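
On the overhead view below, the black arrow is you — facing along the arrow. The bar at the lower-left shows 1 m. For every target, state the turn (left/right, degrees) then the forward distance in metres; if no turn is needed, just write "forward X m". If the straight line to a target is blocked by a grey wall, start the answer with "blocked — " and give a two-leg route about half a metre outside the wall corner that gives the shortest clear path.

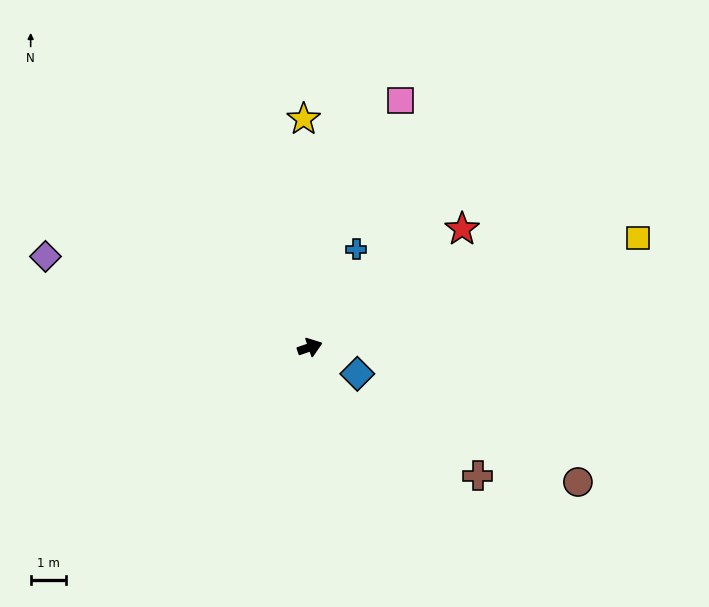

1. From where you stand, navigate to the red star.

turn left 19°, forward 5.5 m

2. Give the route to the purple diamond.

turn left 142°, forward 7.9 m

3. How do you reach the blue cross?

turn left 46°, forward 3.1 m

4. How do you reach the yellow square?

forward 9.8 m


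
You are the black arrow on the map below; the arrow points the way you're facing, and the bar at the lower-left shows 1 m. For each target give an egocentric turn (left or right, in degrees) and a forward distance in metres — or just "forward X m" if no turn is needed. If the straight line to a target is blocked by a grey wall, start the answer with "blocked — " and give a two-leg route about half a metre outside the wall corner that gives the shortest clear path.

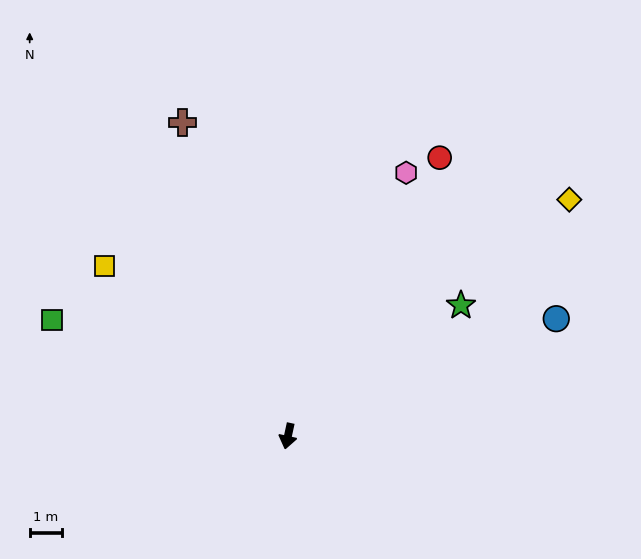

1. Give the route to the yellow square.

turn right 121°, forward 7.8 m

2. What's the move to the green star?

turn left 139°, forward 6.7 m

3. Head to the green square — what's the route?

turn right 104°, forward 8.2 m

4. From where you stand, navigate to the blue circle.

turn left 126°, forward 9.1 m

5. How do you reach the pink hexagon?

turn left 168°, forward 9.0 m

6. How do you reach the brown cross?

turn right 149°, forward 10.3 m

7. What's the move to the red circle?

turn left 164°, forward 9.9 m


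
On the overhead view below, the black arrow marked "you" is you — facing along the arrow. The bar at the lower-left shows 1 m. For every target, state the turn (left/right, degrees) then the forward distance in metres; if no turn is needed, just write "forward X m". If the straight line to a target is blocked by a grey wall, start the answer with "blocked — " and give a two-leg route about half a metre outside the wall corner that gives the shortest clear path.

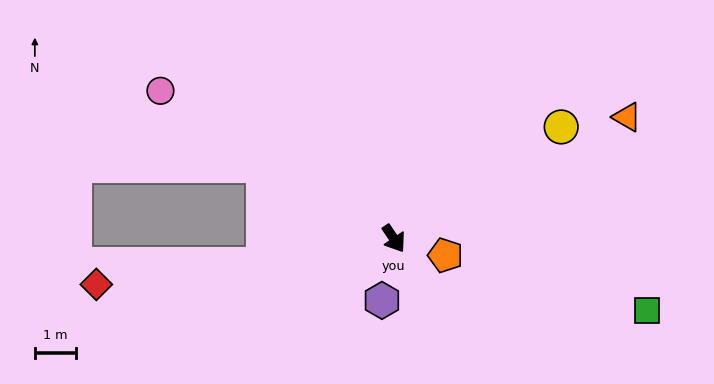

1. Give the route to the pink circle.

turn right 156°, forward 6.7 m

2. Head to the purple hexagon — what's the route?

turn right 45°, forward 1.5 m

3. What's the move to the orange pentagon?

turn left 38°, forward 1.3 m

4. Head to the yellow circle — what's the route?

turn left 90°, forward 4.9 m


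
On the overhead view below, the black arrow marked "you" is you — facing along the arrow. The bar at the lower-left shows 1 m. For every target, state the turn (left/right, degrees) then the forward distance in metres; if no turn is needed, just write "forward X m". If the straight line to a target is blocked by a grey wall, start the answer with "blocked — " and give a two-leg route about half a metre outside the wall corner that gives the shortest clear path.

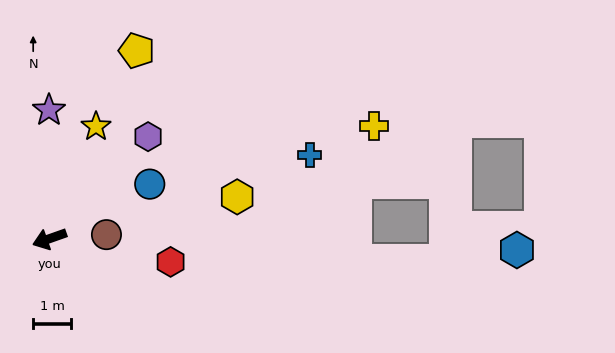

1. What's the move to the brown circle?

turn left 165°, forward 1.5 m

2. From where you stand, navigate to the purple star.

turn right 109°, forward 3.4 m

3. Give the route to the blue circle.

turn right 171°, forward 3.0 m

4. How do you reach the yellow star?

turn right 132°, forward 3.2 m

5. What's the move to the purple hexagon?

turn right 153°, forward 3.7 m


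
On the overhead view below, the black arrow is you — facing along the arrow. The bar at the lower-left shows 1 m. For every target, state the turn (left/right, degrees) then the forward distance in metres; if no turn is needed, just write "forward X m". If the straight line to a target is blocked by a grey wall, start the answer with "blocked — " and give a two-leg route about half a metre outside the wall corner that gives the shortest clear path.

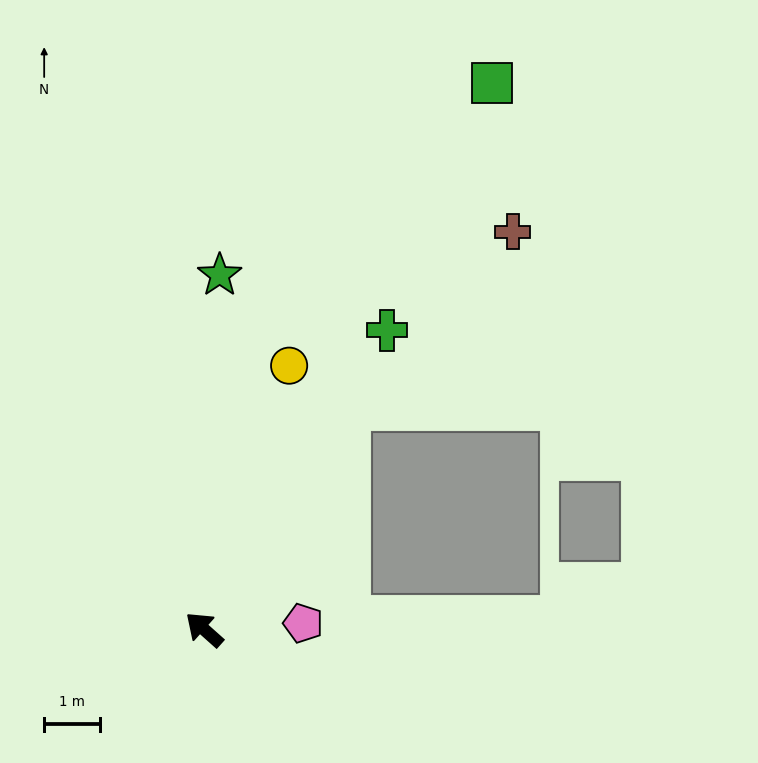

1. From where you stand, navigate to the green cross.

turn right 80°, forward 6.3 m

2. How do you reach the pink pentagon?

turn right 135°, forward 1.8 m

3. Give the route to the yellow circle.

turn right 66°, forward 5.0 m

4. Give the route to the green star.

turn right 51°, forward 6.4 m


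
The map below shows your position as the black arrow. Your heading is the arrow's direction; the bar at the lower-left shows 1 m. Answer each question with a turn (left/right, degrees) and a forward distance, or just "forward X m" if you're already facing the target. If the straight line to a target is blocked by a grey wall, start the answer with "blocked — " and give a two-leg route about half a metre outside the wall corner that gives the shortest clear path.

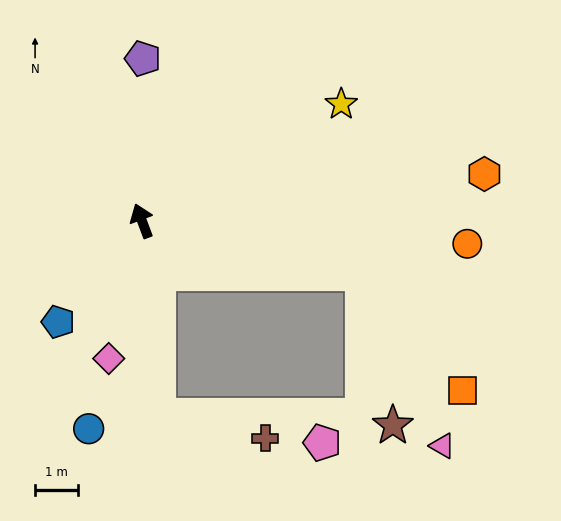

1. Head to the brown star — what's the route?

blocked — turn right 124°, forward 5.3 m, then turn right 66°, forward 3.7 m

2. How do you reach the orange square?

blocked — turn right 124°, forward 5.3 m, then turn right 36°, forward 3.6 m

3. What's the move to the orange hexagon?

turn right 103°, forward 8.1 m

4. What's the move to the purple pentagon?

turn right 21°, forward 3.8 m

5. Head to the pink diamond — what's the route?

turn left 146°, forward 3.3 m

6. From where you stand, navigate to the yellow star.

turn right 80°, forward 5.4 m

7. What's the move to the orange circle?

turn right 115°, forward 7.7 m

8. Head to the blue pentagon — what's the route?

turn left 120°, forward 3.1 m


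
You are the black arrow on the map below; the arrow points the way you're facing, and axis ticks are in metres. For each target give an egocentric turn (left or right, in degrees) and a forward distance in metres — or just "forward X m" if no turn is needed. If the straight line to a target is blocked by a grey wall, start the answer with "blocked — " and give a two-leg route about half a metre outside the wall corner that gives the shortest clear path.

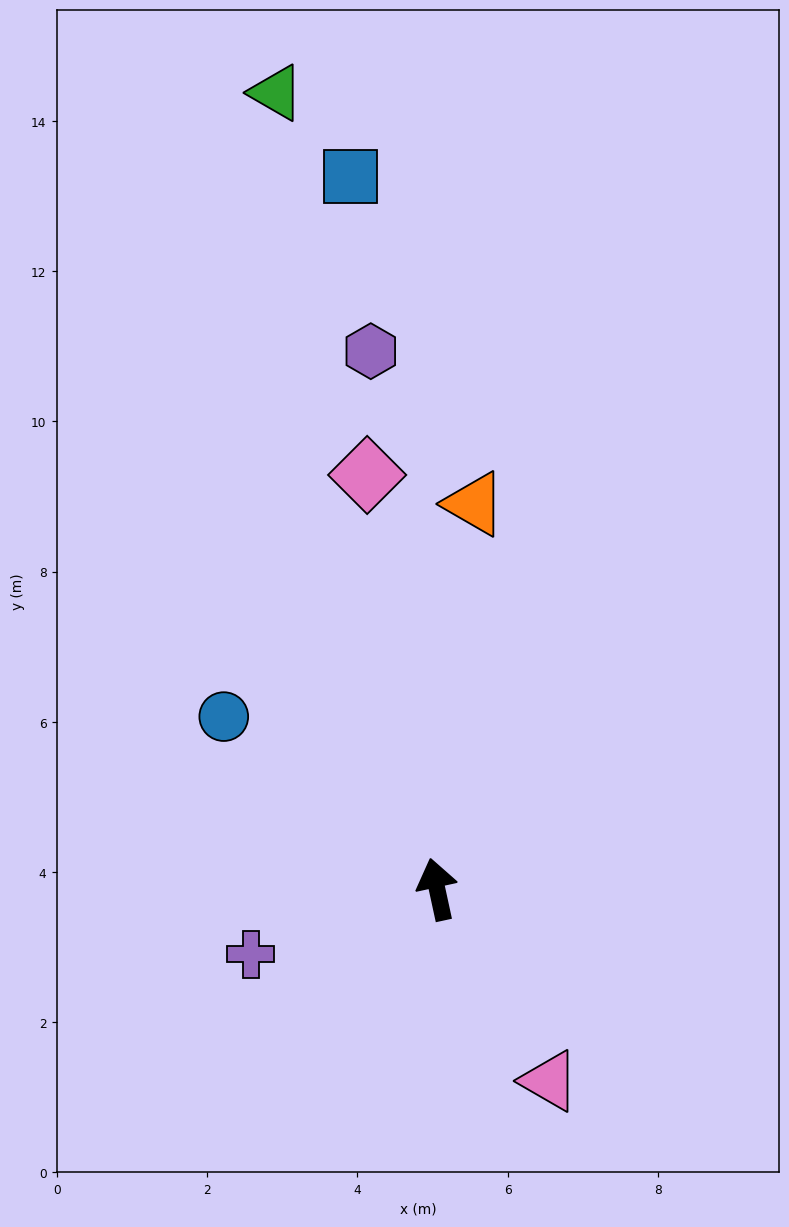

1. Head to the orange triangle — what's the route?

turn right 18°, forward 5.2 m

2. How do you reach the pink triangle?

turn right 162°, forward 3.0 m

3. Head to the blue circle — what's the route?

turn left 39°, forward 3.7 m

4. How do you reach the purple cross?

turn left 97°, forward 2.6 m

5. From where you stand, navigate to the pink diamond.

turn right 3°, forward 5.6 m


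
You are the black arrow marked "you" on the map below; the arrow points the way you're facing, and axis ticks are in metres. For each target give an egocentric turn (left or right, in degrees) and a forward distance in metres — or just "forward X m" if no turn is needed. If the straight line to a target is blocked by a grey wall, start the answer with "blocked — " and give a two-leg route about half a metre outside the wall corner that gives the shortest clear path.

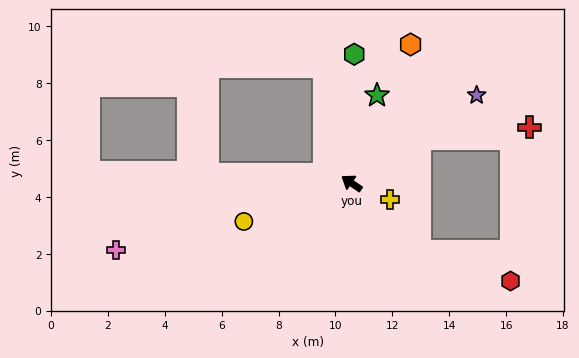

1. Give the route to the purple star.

turn right 111°, forward 5.4 m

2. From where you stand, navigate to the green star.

turn right 72°, forward 3.2 m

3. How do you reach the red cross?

blocked — turn right 112°, forward 2.9 m, then turn right 28°, forward 3.9 m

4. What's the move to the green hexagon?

turn right 57°, forward 4.5 m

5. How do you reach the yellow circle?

turn left 54°, forward 4.0 m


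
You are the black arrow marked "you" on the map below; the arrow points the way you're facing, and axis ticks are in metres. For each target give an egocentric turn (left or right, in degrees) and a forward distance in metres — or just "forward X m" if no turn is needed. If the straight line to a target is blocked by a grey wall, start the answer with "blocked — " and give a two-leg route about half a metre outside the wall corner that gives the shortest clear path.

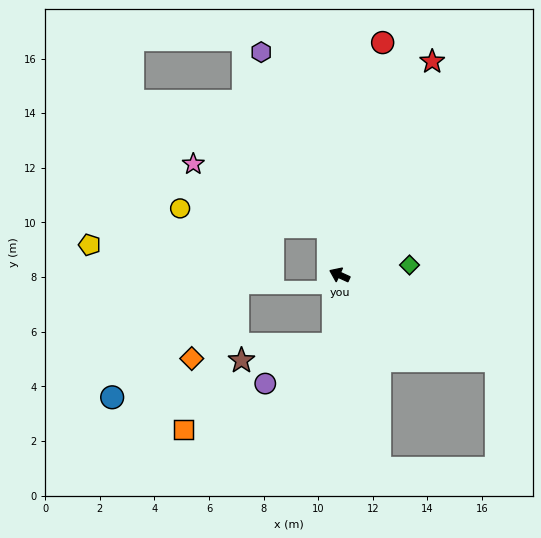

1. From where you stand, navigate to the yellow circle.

blocked — turn right 52°, forward 1.8 m, then turn left 69°, forward 5.5 m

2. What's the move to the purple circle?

blocked — turn left 109°, forward 2.5 m, then turn right 54°, forward 2.9 m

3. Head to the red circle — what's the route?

turn right 76°, forward 8.7 m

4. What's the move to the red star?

turn right 89°, forward 8.5 m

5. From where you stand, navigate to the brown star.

blocked — turn left 109°, forward 2.5 m, then turn right 74°, forward 3.4 m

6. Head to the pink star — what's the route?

blocked — turn right 52°, forward 1.8 m, then turn left 52°, forward 5.4 m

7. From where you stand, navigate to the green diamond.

turn right 147°, forward 2.6 m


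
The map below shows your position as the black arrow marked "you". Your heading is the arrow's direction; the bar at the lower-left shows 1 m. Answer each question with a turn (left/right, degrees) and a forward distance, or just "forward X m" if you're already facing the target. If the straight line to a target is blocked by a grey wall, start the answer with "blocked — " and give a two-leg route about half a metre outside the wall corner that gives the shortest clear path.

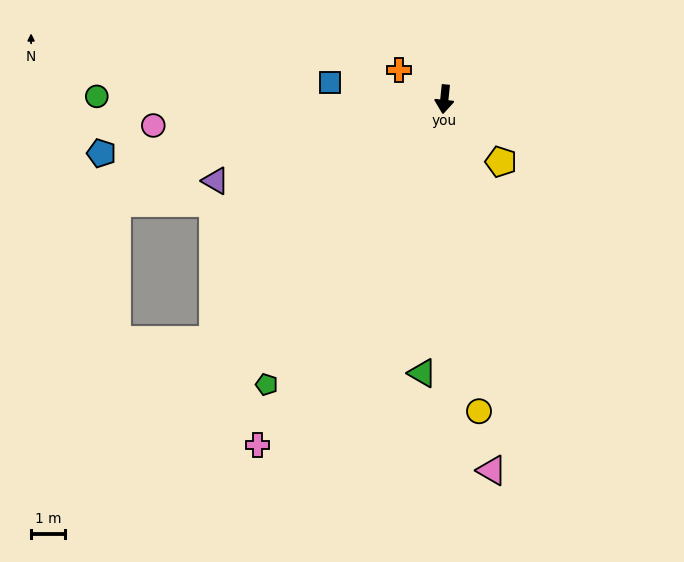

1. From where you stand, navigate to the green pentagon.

turn right 26°, forward 10.0 m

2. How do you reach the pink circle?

turn right 79°, forward 8.7 m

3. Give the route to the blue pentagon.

turn right 75°, forward 10.4 m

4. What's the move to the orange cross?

turn right 117°, forward 1.6 m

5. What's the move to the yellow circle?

turn left 12°, forward 9.4 m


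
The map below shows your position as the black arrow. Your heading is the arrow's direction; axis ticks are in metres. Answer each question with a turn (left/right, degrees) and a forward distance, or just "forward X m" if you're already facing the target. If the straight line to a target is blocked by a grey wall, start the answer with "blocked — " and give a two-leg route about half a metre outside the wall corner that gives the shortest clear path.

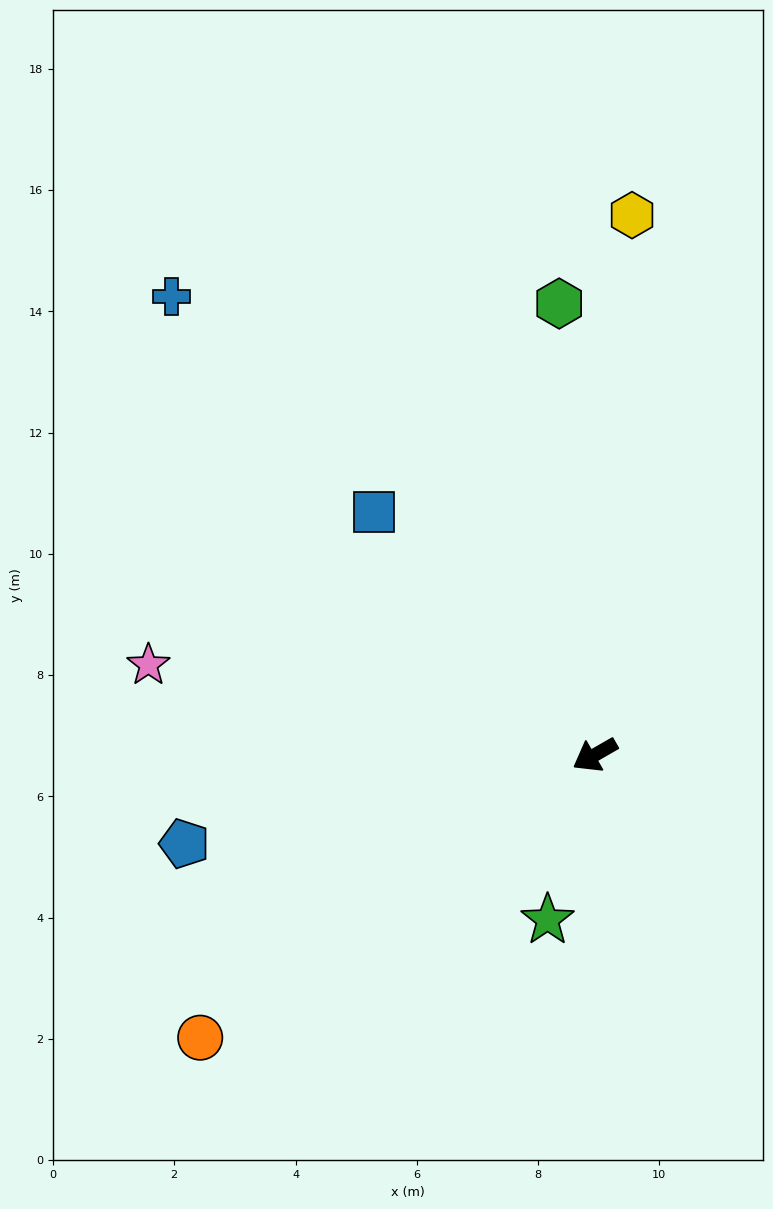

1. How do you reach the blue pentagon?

turn right 18°, forward 6.9 m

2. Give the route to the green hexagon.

turn right 115°, forward 7.5 m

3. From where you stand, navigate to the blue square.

turn right 78°, forward 5.4 m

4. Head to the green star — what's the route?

turn left 44°, forward 2.8 m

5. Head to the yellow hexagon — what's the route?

turn right 124°, forward 8.9 m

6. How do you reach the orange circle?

turn left 6°, forward 8.0 m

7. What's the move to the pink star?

turn right 41°, forward 7.5 m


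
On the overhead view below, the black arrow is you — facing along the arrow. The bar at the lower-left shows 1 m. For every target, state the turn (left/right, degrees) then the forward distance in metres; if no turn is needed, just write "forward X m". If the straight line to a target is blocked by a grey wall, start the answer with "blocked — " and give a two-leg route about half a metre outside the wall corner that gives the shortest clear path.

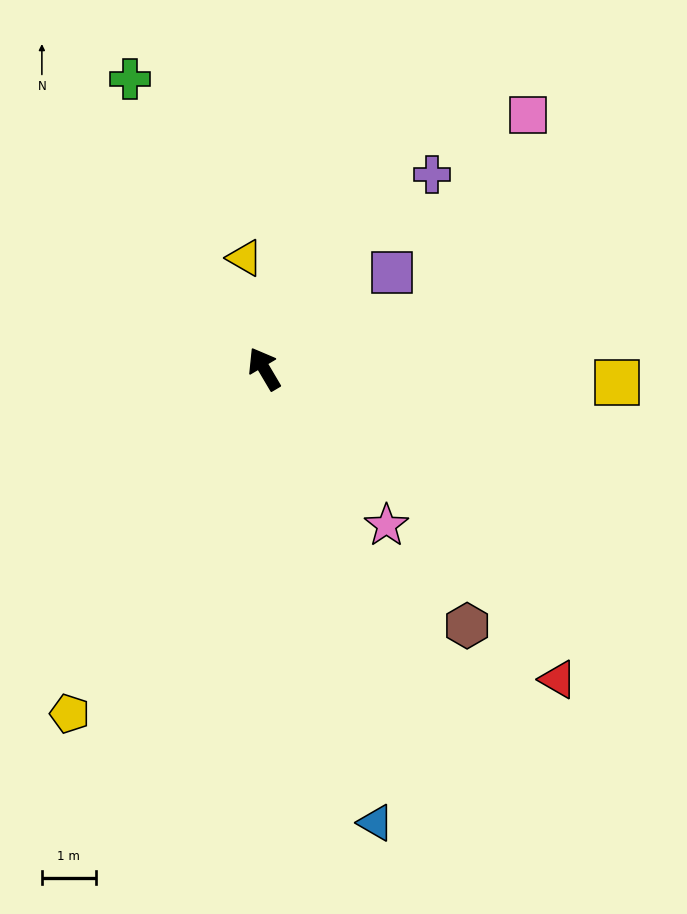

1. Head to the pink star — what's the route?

turn right 173°, forward 3.7 m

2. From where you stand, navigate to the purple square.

turn right 84°, forward 3.0 m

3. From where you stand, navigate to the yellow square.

turn right 123°, forward 6.6 m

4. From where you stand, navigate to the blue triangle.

turn left 163°, forward 8.7 m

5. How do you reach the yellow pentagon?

turn left 120°, forward 7.3 m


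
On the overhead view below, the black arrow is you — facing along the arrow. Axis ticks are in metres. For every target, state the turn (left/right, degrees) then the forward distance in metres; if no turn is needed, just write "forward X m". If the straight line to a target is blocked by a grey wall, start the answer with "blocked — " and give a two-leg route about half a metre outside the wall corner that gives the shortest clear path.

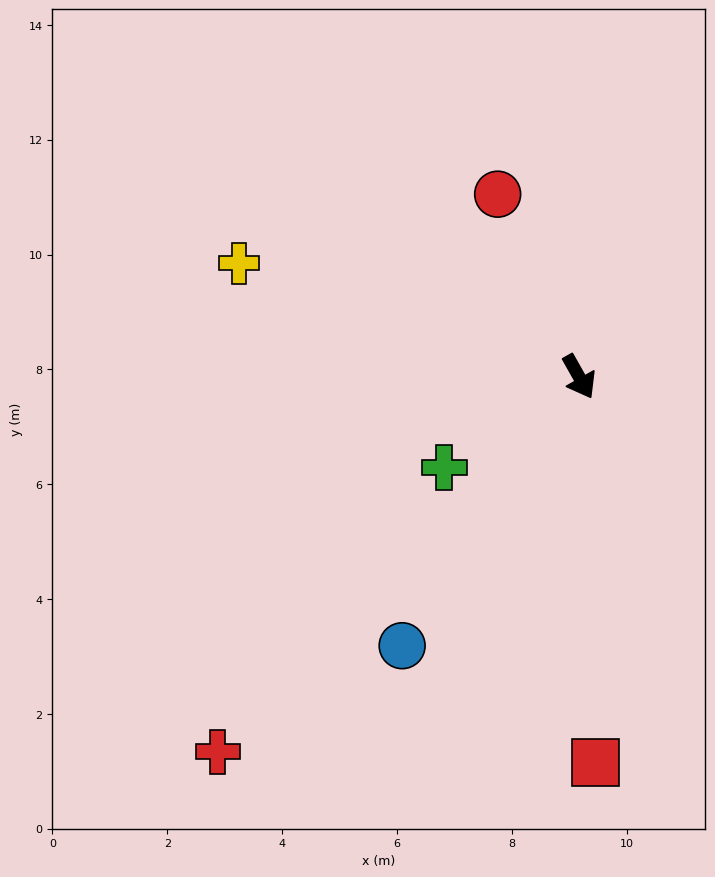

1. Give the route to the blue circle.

turn right 63°, forward 5.6 m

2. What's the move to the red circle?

turn left 175°, forward 3.5 m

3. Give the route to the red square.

turn right 27°, forward 6.7 m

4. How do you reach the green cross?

turn right 85°, forward 2.8 m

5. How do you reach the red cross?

turn right 73°, forward 9.1 m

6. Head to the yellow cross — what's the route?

turn right 138°, forward 6.2 m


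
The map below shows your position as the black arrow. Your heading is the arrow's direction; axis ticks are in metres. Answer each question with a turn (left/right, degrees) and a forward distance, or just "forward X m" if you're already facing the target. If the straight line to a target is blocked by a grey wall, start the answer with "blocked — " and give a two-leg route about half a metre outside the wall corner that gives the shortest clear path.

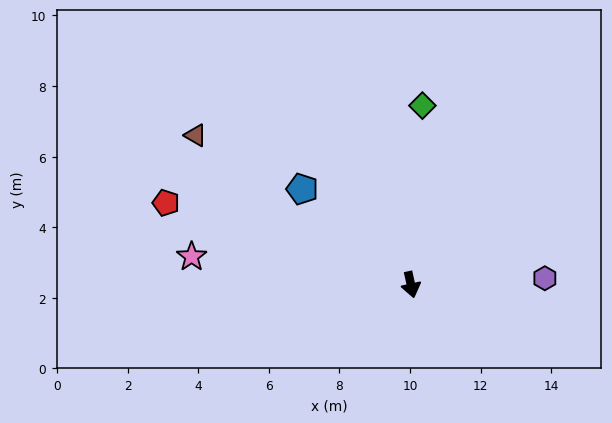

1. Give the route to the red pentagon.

turn right 121°, forward 7.3 m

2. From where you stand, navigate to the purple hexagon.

turn left 80°, forward 3.8 m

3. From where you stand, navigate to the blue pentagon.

turn right 144°, forward 4.1 m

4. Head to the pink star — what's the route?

turn right 110°, forward 6.3 m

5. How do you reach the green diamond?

turn left 164°, forward 5.1 m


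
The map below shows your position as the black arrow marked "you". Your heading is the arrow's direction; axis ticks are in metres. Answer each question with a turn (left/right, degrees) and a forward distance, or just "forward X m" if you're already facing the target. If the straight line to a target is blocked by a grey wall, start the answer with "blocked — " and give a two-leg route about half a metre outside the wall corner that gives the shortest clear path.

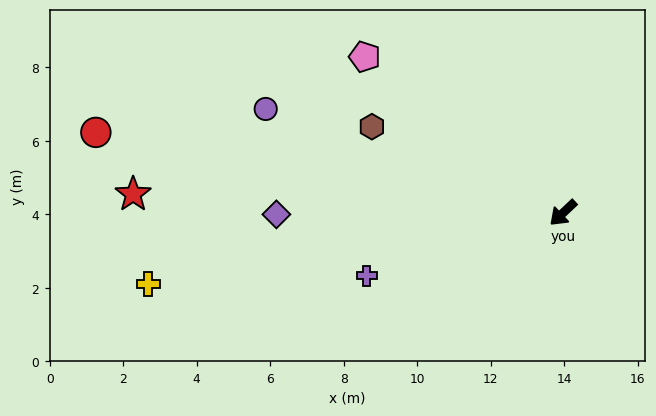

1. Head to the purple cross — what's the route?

turn right 25°, forward 5.6 m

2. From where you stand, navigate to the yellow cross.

turn right 34°, forward 11.4 m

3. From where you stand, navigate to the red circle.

turn right 53°, forward 12.9 m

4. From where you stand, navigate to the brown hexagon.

turn right 68°, forward 5.7 m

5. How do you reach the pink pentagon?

turn right 82°, forward 6.9 m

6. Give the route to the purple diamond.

turn right 43°, forward 7.8 m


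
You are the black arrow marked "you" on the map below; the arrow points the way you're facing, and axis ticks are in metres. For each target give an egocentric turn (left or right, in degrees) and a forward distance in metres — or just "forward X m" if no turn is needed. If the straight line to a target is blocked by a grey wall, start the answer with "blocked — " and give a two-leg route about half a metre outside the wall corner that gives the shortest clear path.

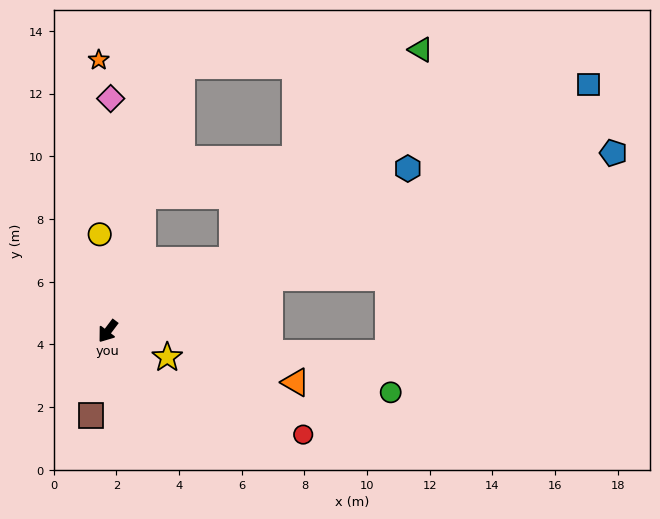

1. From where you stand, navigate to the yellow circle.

turn right 138°, forward 3.1 m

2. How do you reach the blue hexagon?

turn left 156°, forward 10.9 m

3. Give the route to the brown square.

turn left 26°, forward 2.7 m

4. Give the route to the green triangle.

blocked — turn left 157°, forward 4.6 m, then turn left 18°, forward 9.0 m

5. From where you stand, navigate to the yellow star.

turn left 103°, forward 2.1 m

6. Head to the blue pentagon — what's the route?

turn left 146°, forward 17.1 m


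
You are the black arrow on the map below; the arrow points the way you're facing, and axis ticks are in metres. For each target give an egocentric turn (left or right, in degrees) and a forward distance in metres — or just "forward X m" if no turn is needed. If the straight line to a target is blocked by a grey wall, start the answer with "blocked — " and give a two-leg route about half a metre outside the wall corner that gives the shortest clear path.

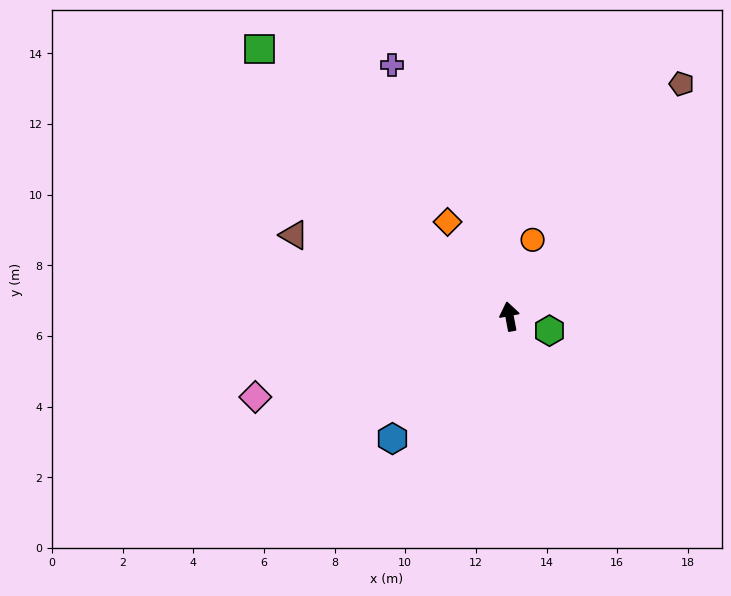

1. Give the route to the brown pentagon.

turn right 47°, forward 8.2 m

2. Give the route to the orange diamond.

turn left 23°, forward 3.2 m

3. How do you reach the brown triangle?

turn left 59°, forward 6.5 m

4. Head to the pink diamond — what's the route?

turn left 97°, forward 7.5 m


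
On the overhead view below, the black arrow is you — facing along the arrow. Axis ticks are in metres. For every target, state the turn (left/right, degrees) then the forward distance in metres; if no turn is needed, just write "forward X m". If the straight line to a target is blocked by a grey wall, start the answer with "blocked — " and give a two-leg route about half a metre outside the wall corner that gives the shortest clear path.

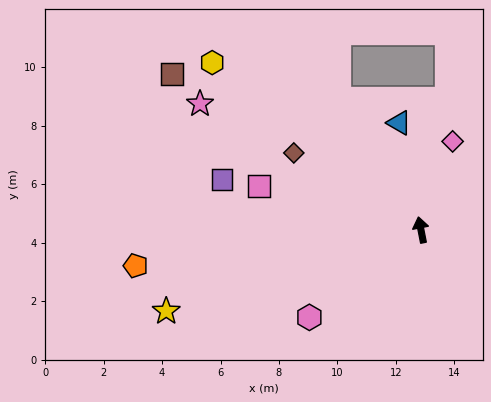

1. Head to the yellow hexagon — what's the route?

turn left 40°, forward 9.1 m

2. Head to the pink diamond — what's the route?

turn right 31°, forward 3.2 m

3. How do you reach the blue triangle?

forward 3.7 m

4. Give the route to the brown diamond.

turn left 48°, forward 5.1 m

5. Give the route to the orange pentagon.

turn left 86°, forward 9.8 m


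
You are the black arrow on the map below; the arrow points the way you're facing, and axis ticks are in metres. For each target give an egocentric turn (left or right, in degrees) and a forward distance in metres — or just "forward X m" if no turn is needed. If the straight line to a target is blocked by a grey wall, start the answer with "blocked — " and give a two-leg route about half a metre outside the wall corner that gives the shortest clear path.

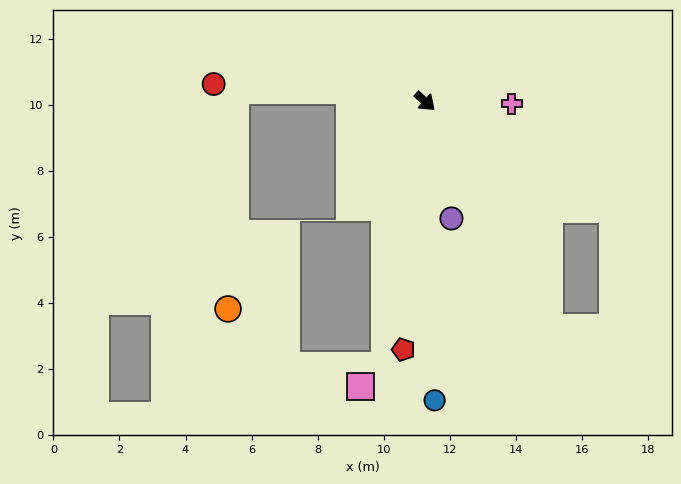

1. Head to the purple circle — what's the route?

turn right 36°, forward 3.6 m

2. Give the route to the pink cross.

turn left 40°, forward 2.6 m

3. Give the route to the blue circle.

turn right 46°, forward 9.1 m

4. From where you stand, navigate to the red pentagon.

turn right 53°, forward 7.5 m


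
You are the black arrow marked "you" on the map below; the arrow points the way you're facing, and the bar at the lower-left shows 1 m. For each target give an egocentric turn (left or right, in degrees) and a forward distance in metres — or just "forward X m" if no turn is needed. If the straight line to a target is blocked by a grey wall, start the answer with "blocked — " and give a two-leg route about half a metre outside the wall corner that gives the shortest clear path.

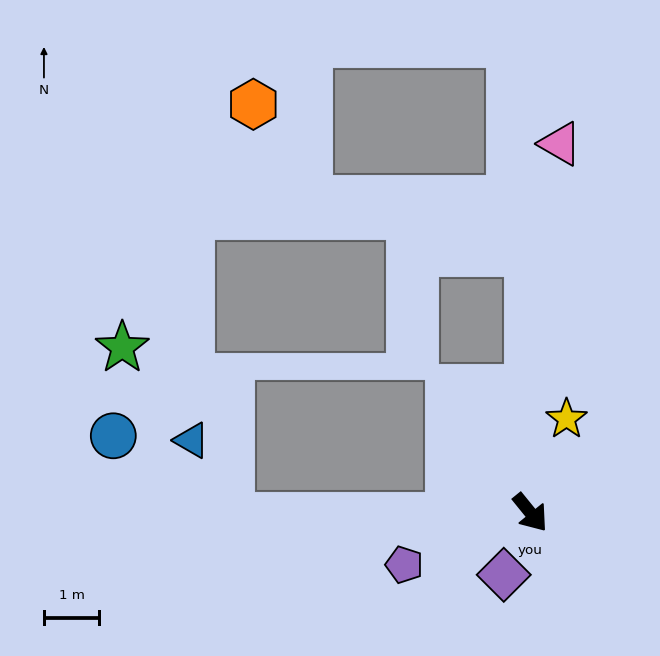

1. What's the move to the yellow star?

turn left 120°, forward 1.8 m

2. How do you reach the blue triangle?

blocked — turn right 128°, forward 5.4 m, then turn right 63°, forward 1.5 m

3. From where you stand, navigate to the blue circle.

blocked — turn right 128°, forward 5.4 m, then turn right 35°, forward 2.6 m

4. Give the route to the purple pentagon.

turn right 107°, forward 2.5 m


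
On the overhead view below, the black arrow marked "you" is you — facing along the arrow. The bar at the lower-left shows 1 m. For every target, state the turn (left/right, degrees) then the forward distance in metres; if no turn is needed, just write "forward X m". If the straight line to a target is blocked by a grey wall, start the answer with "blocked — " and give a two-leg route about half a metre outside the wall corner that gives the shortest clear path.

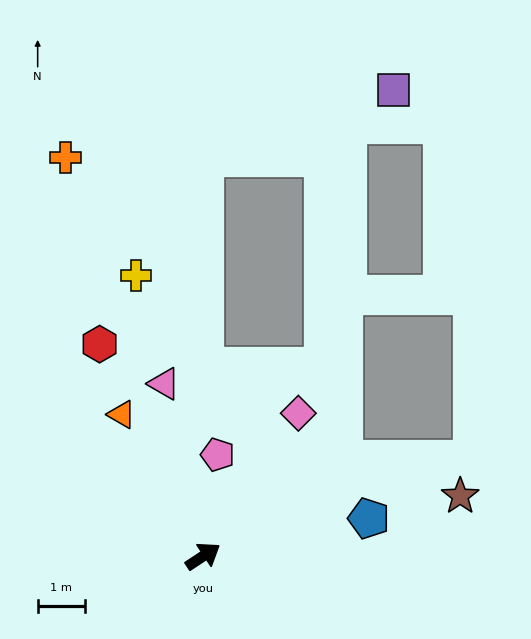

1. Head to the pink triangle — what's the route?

turn left 69°, forward 3.7 m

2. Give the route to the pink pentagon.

turn left 48°, forward 2.2 m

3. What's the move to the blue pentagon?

turn right 21°, forward 3.6 m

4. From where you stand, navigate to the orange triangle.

turn left 86°, forward 3.4 m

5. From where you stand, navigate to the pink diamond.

turn left 23°, forward 3.6 m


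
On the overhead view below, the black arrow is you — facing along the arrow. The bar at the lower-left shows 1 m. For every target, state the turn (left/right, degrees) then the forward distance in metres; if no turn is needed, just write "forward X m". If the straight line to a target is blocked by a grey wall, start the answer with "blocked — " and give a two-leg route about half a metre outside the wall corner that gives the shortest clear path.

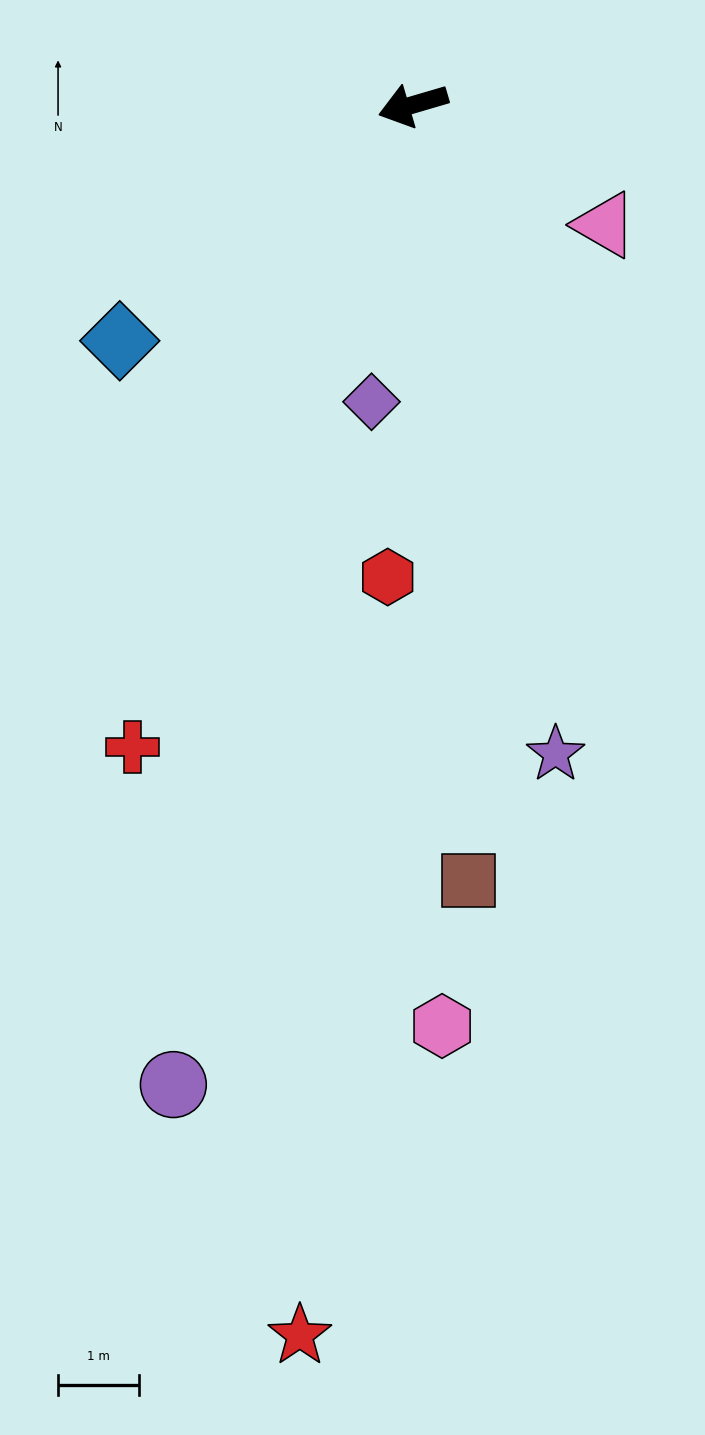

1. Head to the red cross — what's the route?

turn left 50°, forward 8.7 m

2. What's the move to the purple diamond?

turn left 66°, forward 3.7 m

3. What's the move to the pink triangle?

turn left 132°, forward 2.8 m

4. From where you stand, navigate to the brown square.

turn left 78°, forward 9.6 m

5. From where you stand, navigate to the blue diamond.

turn left 22°, forward 4.7 m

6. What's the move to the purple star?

turn left 86°, forward 8.2 m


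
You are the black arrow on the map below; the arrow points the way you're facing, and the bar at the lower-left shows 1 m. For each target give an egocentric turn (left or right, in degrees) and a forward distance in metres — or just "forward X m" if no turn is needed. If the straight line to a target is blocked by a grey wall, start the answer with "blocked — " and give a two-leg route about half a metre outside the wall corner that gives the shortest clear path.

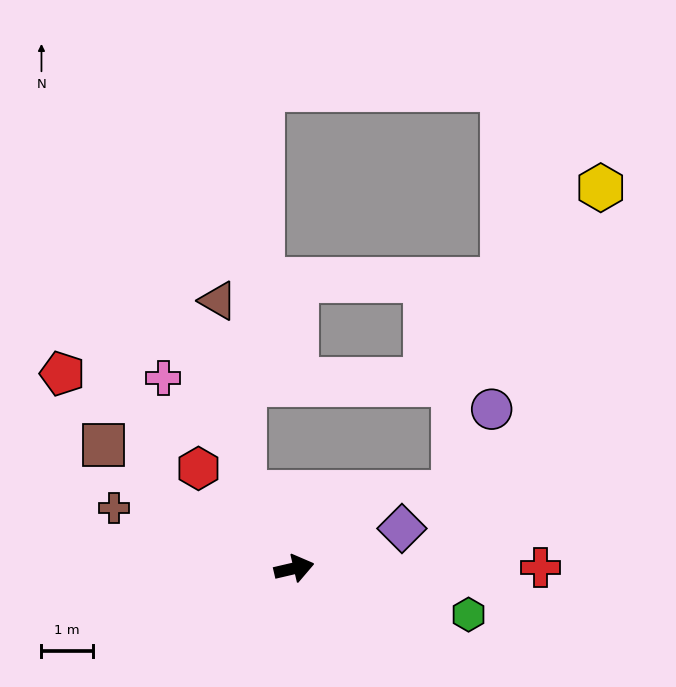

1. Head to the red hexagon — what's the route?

turn left 121°, forward 2.7 m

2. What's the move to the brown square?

turn left 134°, forward 4.4 m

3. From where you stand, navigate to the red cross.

turn right 13°, forward 4.8 m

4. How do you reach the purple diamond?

turn left 7°, forward 2.2 m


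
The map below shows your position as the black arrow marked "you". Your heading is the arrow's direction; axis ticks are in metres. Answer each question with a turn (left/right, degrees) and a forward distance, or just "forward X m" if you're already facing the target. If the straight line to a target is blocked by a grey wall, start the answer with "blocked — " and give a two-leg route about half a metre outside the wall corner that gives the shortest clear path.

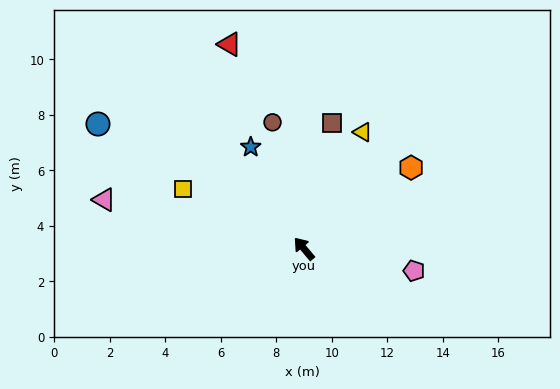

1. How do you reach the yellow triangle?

turn right 67°, forward 4.7 m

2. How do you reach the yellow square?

turn left 24°, forward 4.9 m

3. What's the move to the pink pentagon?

turn right 141°, forward 4.0 m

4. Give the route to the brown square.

turn right 52°, forward 4.6 m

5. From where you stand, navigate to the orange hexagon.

turn right 93°, forward 4.8 m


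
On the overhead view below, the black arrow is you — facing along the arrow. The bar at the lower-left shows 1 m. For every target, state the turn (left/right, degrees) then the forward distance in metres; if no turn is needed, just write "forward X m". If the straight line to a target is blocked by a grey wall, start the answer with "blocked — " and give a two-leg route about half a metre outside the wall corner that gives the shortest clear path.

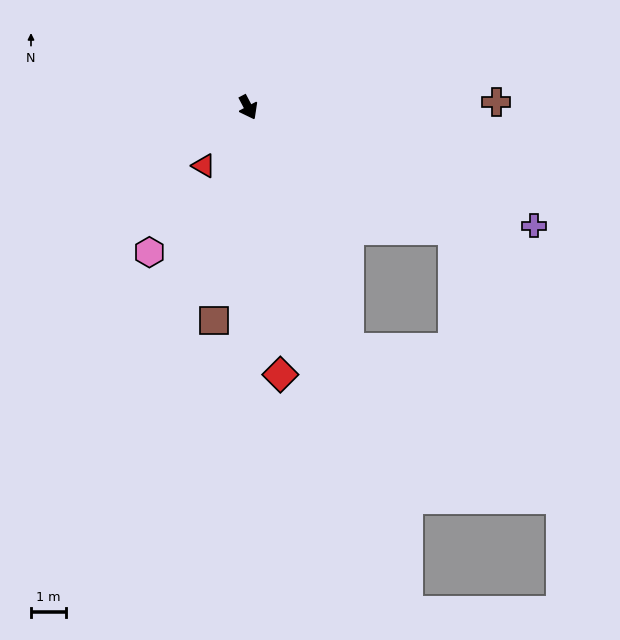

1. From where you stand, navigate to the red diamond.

turn right 21°, forward 7.8 m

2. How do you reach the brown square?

turn right 37°, forward 6.2 m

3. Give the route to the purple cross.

turn left 40°, forward 8.9 m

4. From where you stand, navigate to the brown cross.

turn left 63°, forward 7.2 m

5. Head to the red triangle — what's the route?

turn right 65°, forward 2.1 m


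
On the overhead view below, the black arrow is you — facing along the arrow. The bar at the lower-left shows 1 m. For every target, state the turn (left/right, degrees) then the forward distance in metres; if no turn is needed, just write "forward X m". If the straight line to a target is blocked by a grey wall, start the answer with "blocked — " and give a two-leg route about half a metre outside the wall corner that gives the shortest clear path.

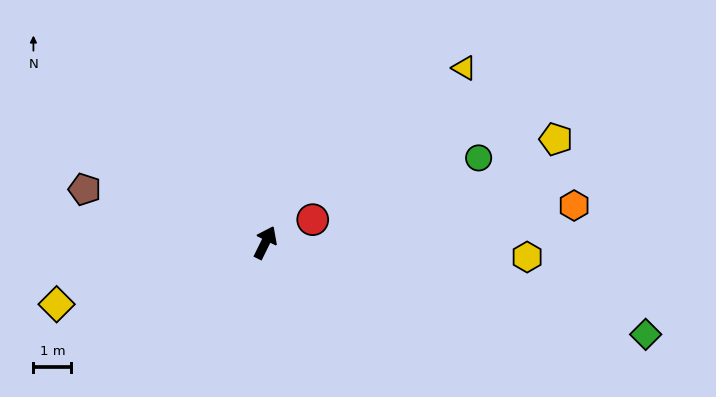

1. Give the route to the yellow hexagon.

turn right 67°, forward 6.9 m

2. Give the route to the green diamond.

turn right 77°, forward 10.3 m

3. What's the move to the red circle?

turn right 38°, forward 1.4 m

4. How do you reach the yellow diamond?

turn left 133°, forward 5.7 m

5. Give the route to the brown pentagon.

turn left 100°, forward 5.0 m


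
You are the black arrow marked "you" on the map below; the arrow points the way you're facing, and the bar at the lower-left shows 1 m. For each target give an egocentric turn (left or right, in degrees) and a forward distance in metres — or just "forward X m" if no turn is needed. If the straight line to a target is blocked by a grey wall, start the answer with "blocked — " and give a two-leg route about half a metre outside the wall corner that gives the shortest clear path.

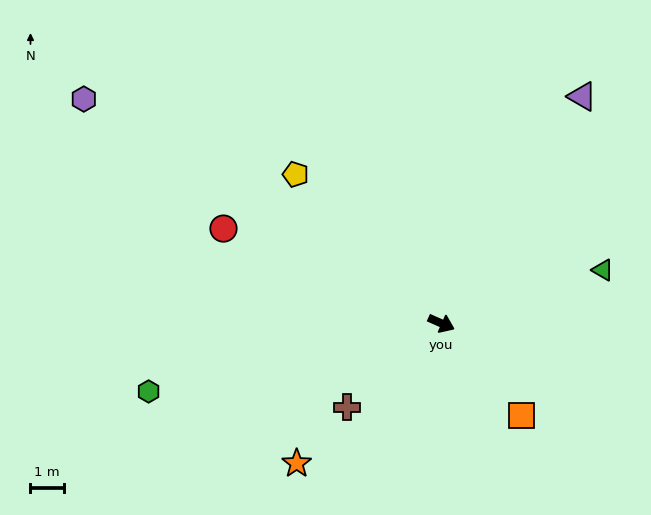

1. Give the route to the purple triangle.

turn left 82°, forward 8.0 m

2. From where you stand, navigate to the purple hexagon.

turn left 172°, forward 12.7 m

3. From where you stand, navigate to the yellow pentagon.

turn left 158°, forward 6.3 m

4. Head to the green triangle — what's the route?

turn left 42°, forward 5.1 m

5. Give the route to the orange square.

turn right 25°, forward 3.7 m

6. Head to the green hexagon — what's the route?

turn right 143°, forward 9.1 m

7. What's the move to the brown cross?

turn right 114°, forward 3.8 m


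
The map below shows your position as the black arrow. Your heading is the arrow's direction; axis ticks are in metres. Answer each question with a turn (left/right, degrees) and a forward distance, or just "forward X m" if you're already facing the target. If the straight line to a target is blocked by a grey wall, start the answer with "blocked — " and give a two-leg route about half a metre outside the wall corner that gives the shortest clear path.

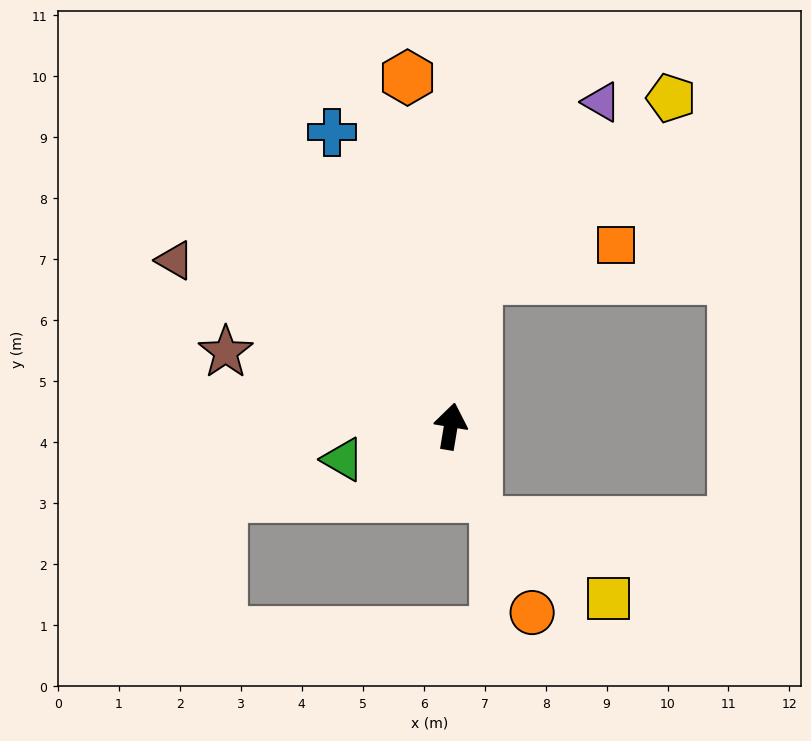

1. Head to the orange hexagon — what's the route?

turn left 16°, forward 5.8 m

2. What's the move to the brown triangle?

turn left 68°, forward 5.3 m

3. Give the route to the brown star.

turn left 81°, forward 3.9 m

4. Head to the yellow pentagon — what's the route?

blocked — forward 2.5 m, then turn right 38°, forward 4.4 m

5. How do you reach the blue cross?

turn left 31°, forward 5.2 m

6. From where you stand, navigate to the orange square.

blocked — forward 2.5 m, then turn right 67°, forward 2.4 m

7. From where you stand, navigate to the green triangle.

turn left 116°, forward 1.8 m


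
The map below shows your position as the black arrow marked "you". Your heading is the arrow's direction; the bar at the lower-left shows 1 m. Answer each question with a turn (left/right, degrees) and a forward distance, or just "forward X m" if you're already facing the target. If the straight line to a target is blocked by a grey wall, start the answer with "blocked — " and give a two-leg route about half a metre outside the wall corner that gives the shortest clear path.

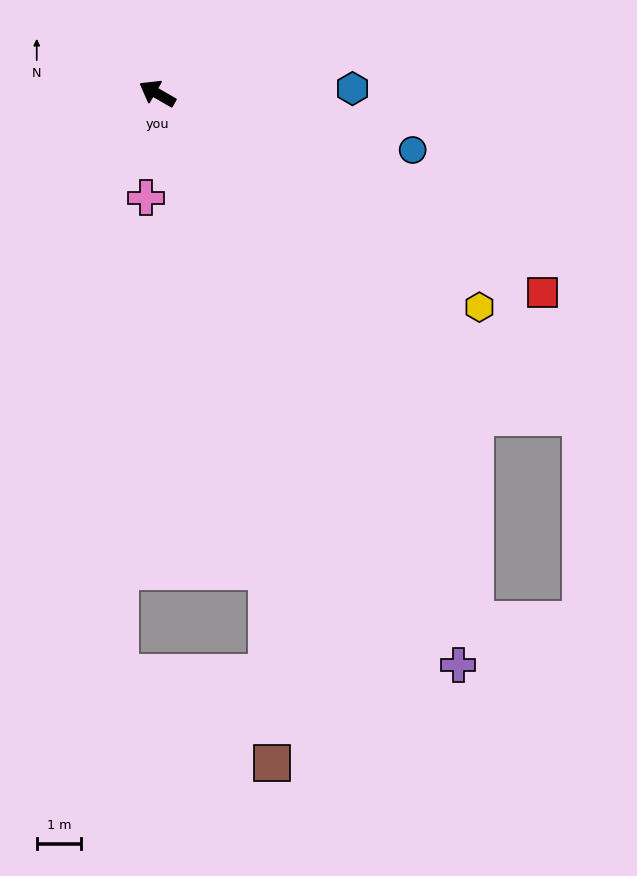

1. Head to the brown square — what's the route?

blocked — turn left 133°, forward 11.0 m, then turn right 11°, forward 4.3 m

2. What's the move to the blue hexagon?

turn right 149°, forward 4.4 m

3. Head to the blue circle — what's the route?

turn right 163°, forward 5.9 m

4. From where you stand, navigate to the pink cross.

turn left 114°, forward 2.4 m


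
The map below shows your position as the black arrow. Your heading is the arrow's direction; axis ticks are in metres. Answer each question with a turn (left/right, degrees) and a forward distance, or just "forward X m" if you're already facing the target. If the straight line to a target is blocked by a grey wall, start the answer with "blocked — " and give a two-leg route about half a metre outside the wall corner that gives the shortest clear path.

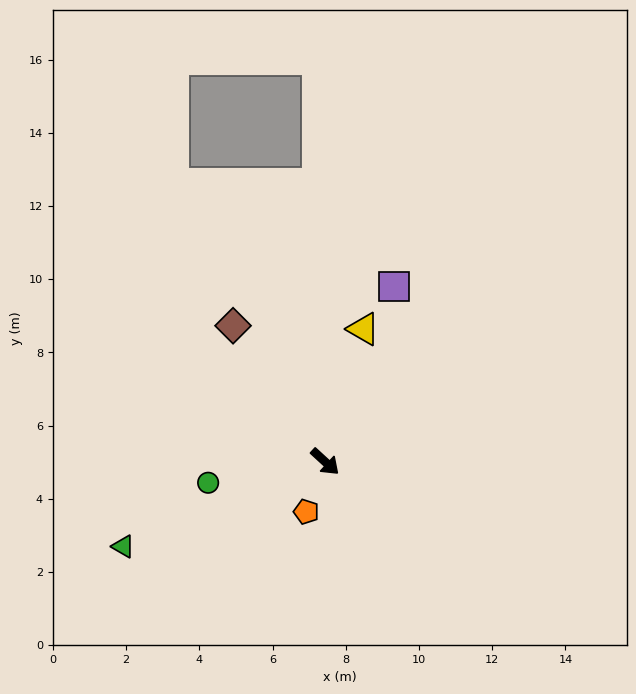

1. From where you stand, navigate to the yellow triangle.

turn left 116°, forward 3.8 m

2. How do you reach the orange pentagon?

turn right 68°, forward 1.5 m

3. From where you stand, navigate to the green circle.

turn right 127°, forward 3.2 m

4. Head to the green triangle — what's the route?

turn right 115°, forward 6.0 m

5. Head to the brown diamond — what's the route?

turn left 167°, forward 4.5 m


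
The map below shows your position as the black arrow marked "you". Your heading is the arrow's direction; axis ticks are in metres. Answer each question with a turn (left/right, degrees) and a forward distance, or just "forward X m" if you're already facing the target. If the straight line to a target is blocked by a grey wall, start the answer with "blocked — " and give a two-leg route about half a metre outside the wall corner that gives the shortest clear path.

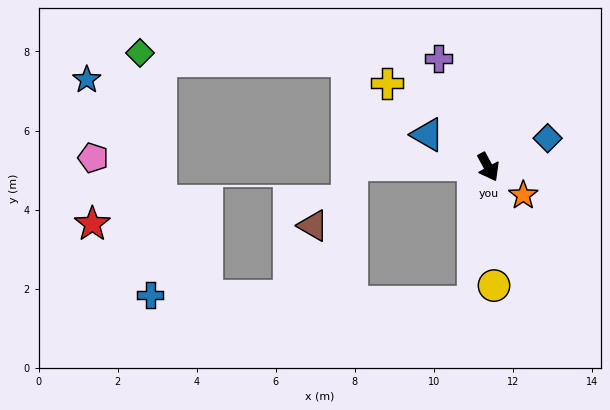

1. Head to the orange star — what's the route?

turn left 23°, forward 1.1 m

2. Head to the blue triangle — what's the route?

turn right 147°, forward 1.7 m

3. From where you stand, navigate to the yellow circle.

turn right 26°, forward 3.0 m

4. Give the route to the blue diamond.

turn left 87°, forward 1.7 m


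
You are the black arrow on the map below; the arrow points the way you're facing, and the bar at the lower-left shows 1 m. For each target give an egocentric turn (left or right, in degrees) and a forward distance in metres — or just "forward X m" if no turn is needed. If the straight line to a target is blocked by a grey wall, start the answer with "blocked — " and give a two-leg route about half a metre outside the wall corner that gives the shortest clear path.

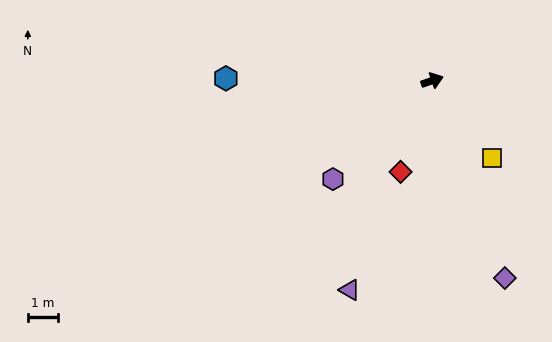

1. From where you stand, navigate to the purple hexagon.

turn right 154°, forward 4.6 m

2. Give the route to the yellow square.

turn right 71°, forward 3.2 m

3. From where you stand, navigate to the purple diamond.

turn right 89°, forward 7.0 m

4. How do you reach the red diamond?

turn right 128°, forward 3.2 m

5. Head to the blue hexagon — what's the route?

turn left 160°, forward 6.8 m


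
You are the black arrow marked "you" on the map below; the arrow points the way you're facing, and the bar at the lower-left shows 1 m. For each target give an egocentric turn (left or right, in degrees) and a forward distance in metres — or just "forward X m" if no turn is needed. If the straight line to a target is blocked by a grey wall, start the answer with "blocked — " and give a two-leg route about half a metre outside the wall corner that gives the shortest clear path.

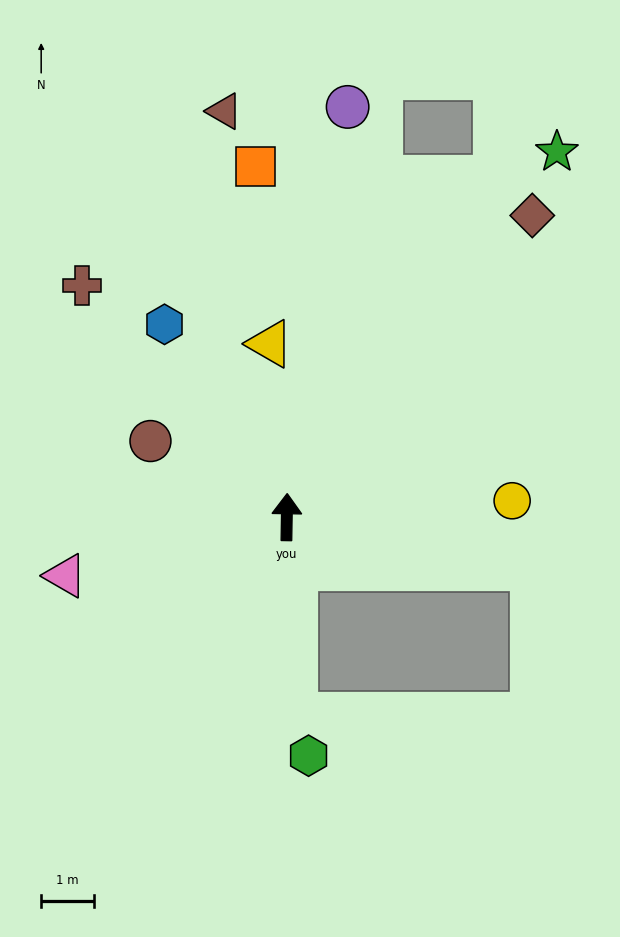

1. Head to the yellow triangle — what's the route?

turn left 7°, forward 3.3 m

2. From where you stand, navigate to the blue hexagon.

turn left 33°, forward 4.3 m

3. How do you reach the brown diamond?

turn right 38°, forward 7.3 m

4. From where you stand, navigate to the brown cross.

turn left 42°, forward 5.8 m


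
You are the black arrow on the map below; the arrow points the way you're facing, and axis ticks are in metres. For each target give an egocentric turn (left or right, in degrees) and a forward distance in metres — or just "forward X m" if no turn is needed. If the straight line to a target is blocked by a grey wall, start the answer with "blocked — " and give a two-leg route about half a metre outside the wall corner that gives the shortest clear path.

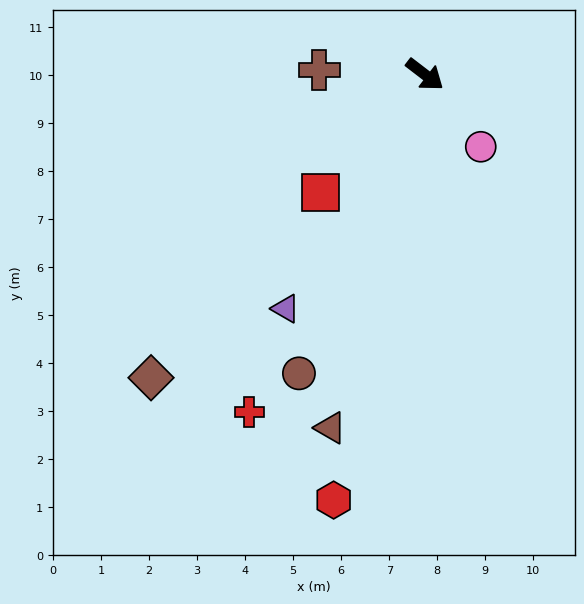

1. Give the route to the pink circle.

turn right 15°, forward 1.9 m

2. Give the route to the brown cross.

turn right 145°, forward 2.2 m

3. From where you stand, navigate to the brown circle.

turn right 75°, forward 6.8 m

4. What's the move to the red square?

turn right 94°, forward 3.3 m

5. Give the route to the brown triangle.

turn right 68°, forward 7.6 m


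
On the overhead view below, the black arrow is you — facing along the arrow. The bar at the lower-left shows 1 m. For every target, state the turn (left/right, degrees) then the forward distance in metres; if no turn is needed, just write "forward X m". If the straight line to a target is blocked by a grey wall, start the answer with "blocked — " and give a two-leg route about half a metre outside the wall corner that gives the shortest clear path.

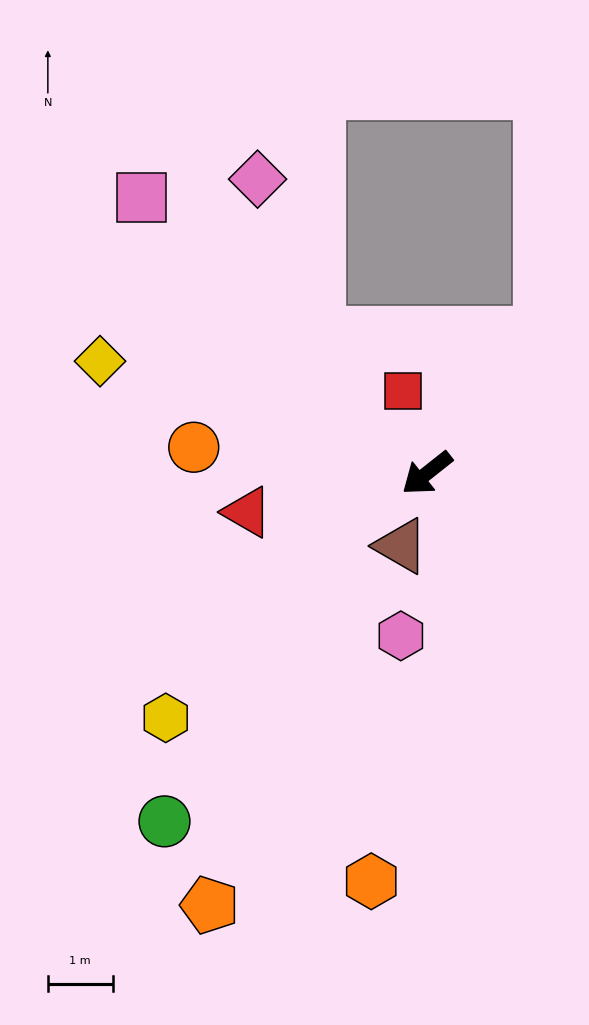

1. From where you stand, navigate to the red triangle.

turn right 26°, forward 2.8 m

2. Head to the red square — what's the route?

turn right 112°, forward 1.3 m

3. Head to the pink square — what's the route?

turn right 82°, forward 6.1 m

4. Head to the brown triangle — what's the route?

turn left 32°, forward 1.2 m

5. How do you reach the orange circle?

turn right 45°, forward 3.6 m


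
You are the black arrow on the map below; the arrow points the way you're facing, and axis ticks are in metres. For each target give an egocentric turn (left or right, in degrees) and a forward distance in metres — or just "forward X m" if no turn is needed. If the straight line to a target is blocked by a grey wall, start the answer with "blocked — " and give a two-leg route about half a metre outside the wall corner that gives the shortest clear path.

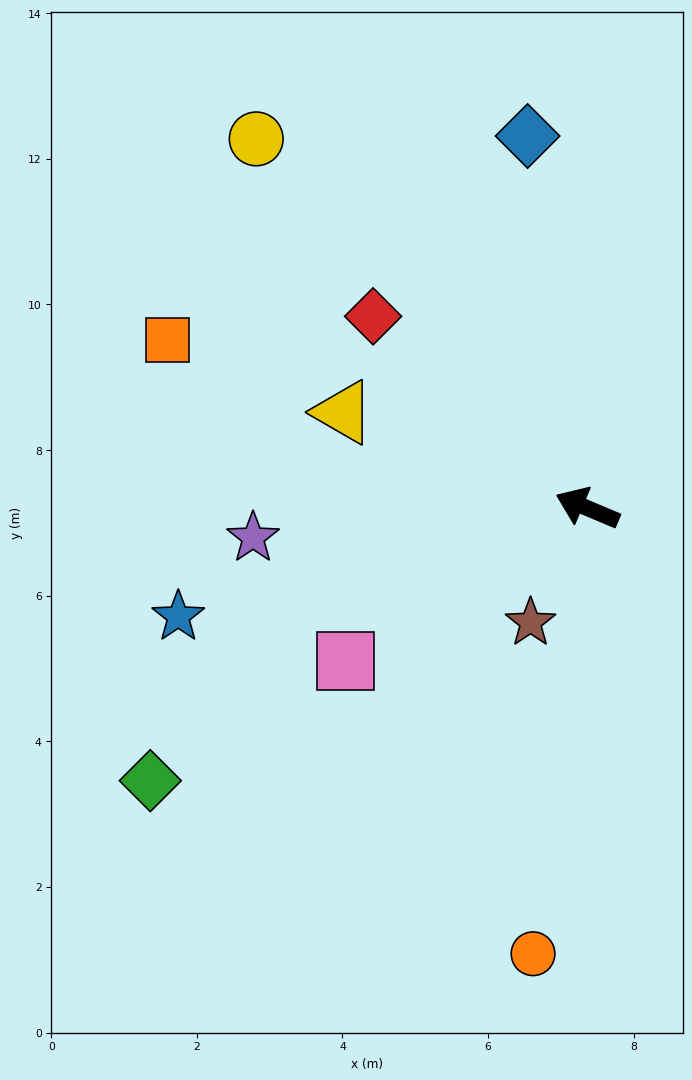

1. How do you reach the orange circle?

turn left 106°, forward 6.2 m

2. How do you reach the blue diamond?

turn right 58°, forward 5.2 m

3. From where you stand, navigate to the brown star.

turn left 86°, forward 1.8 m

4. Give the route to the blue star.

turn left 38°, forward 5.8 m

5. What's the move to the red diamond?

turn right 19°, forward 3.9 m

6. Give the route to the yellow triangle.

forward 3.6 m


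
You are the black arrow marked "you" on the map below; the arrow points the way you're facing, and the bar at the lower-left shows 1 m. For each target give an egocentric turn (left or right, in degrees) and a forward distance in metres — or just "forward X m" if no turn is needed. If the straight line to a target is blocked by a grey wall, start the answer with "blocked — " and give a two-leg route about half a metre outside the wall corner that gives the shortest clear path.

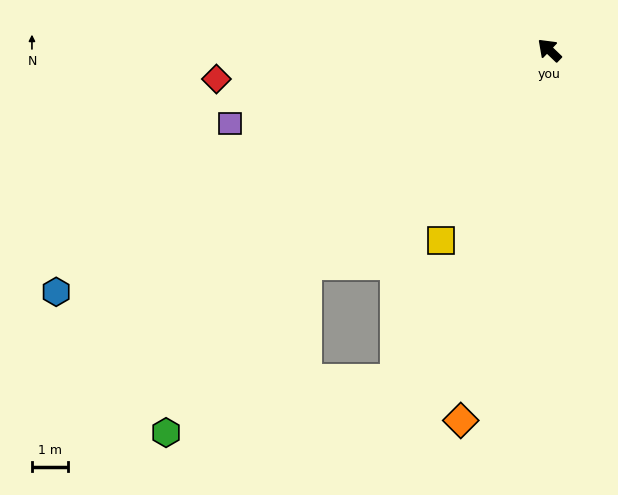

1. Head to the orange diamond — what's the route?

turn left 120°, forward 10.4 m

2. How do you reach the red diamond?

turn left 49°, forward 9.2 m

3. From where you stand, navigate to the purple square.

turn left 57°, forward 9.0 m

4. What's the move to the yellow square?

turn left 104°, forward 6.0 m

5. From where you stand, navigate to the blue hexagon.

turn left 70°, forward 15.1 m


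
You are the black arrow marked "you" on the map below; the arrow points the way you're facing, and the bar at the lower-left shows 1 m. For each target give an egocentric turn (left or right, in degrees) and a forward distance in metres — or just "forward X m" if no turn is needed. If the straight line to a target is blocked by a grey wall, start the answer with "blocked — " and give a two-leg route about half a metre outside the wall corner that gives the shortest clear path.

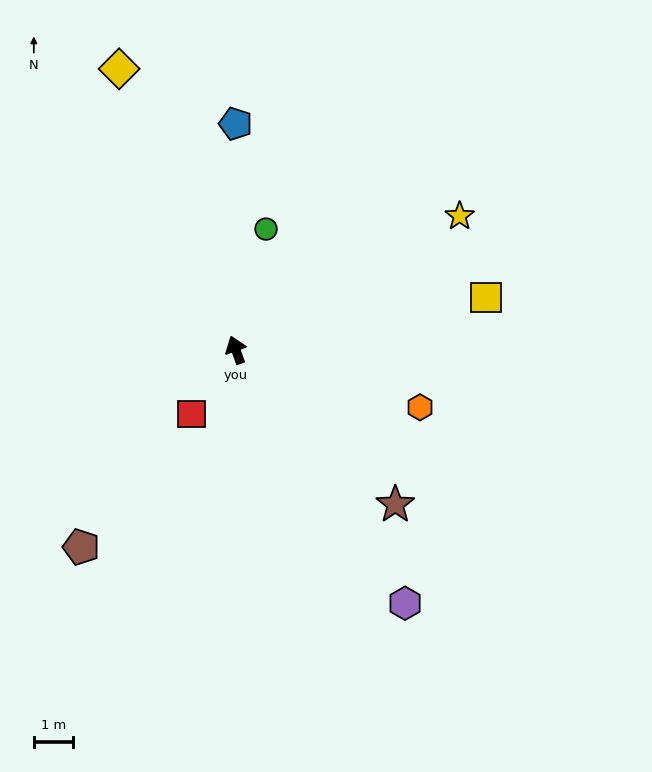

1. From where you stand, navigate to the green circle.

turn right 34°, forward 3.2 m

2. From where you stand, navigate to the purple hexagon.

turn right 166°, forward 7.8 m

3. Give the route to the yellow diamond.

turn left 3°, forward 7.8 m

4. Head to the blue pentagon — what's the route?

turn right 20°, forward 5.8 m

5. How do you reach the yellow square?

turn right 98°, forward 6.6 m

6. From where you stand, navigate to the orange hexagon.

turn right 127°, forward 5.0 m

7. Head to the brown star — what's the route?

turn right 154°, forward 5.7 m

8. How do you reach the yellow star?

turn right 79°, forward 6.7 m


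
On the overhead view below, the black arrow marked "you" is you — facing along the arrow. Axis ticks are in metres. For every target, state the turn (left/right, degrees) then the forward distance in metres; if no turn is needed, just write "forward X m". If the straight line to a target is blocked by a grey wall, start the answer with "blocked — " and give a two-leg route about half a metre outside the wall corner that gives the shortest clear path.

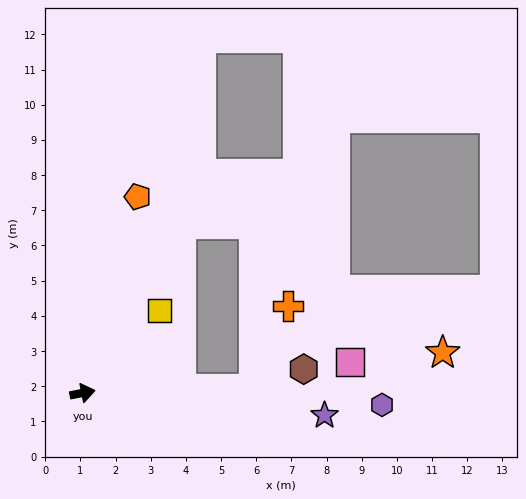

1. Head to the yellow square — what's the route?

turn left 36°, forward 3.2 m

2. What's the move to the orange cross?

blocked — turn right 10°, forward 4.9 m, then turn left 66°, forward 2.6 m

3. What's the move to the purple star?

turn right 16°, forward 6.9 m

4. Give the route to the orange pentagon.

turn left 63°, forward 5.8 m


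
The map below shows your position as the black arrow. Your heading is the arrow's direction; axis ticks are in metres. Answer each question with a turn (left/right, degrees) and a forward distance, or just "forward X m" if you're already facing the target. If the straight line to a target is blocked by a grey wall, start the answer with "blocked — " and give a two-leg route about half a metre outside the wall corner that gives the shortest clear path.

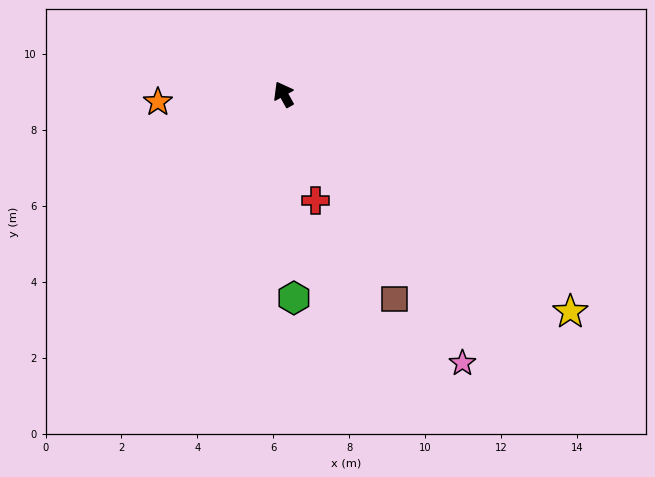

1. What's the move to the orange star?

turn left 64°, forward 3.3 m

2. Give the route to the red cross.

turn left 168°, forward 2.9 m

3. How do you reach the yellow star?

turn right 156°, forward 9.5 m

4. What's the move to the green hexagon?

turn left 154°, forward 5.4 m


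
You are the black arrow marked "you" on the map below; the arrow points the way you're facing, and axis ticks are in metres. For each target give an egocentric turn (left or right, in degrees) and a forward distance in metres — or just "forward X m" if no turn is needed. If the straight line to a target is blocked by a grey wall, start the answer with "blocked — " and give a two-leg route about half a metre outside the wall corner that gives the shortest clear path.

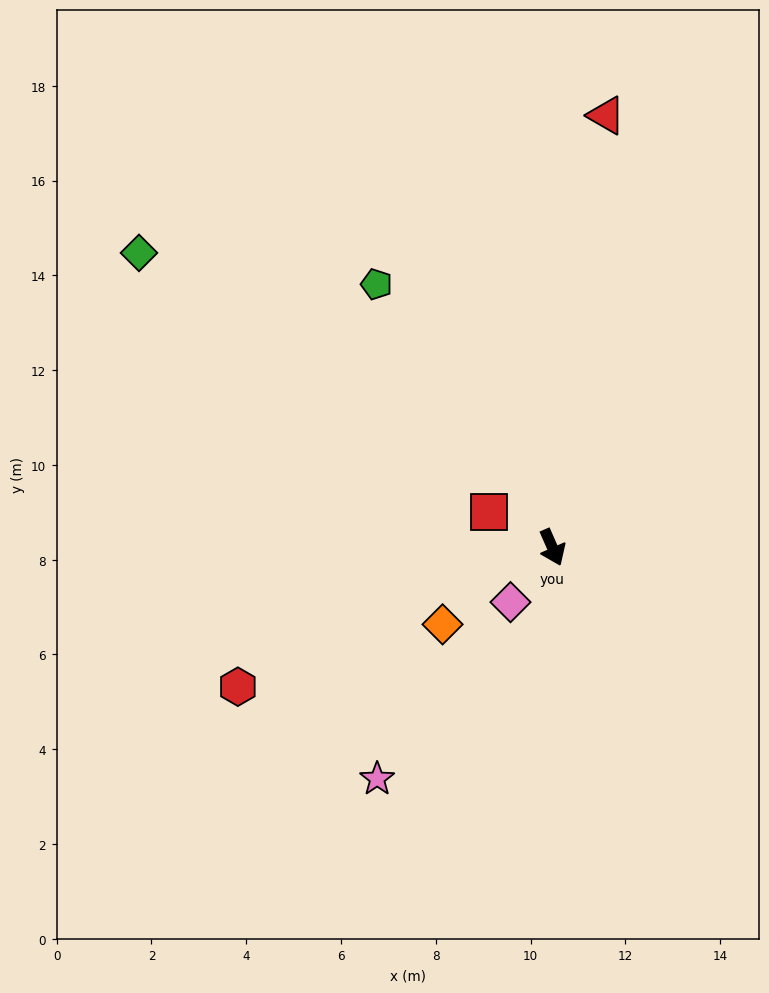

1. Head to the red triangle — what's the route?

turn left 149°, forward 9.2 m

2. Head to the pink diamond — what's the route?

turn right 61°, forward 1.5 m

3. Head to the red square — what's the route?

turn right 143°, forward 1.5 m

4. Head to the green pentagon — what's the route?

turn right 170°, forward 6.7 m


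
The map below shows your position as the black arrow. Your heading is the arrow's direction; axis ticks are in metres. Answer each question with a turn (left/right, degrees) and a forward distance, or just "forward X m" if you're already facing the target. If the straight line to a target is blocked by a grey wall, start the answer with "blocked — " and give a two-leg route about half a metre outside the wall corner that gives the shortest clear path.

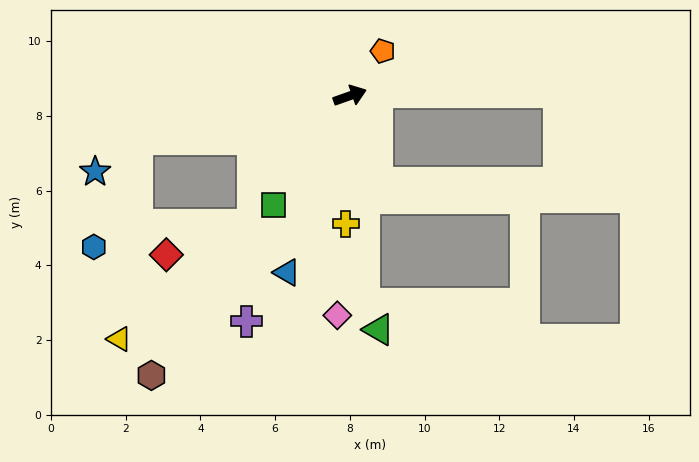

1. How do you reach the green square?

turn right 144°, forward 3.6 m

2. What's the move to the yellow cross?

turn right 111°, forward 3.4 m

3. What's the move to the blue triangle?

turn right 129°, forward 5.0 m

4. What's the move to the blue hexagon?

blocked — turn left 172°, forward 5.8 m, then turn left 57°, forward 3.1 m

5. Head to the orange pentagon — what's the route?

turn left 34°, forward 1.5 m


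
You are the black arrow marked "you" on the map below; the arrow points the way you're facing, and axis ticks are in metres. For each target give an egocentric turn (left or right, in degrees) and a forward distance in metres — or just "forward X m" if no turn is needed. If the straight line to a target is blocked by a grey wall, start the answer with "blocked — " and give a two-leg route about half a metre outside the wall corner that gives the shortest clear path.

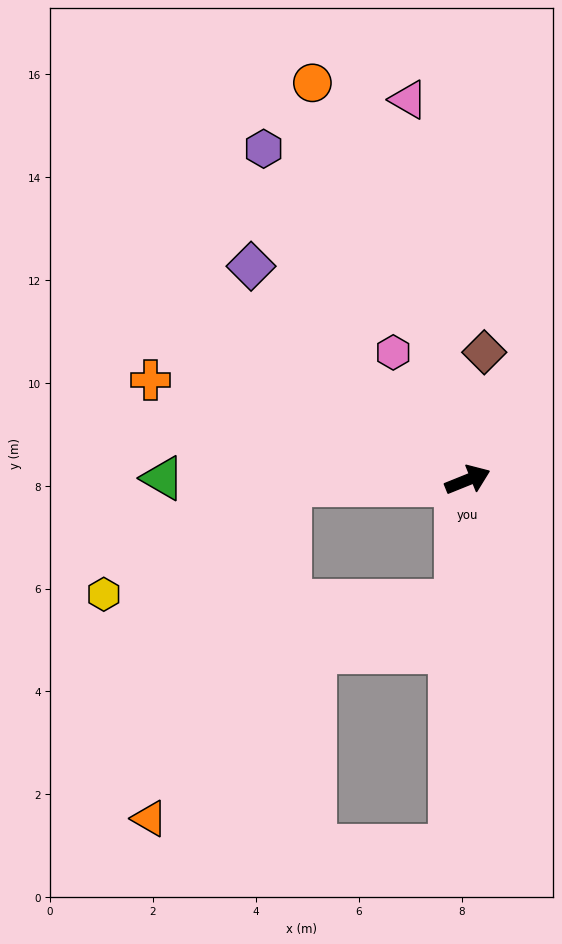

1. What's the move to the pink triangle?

turn left 77°, forward 7.5 m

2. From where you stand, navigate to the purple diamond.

turn left 113°, forward 5.9 m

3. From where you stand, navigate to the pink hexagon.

turn left 98°, forward 2.9 m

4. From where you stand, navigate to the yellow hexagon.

blocked — turn left 160°, forward 3.5 m, then turn left 29°, forward 4.2 m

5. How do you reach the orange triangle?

blocked — turn left 160°, forward 3.5 m, then turn left 65°, forward 7.0 m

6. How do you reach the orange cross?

turn left 141°, forward 6.5 m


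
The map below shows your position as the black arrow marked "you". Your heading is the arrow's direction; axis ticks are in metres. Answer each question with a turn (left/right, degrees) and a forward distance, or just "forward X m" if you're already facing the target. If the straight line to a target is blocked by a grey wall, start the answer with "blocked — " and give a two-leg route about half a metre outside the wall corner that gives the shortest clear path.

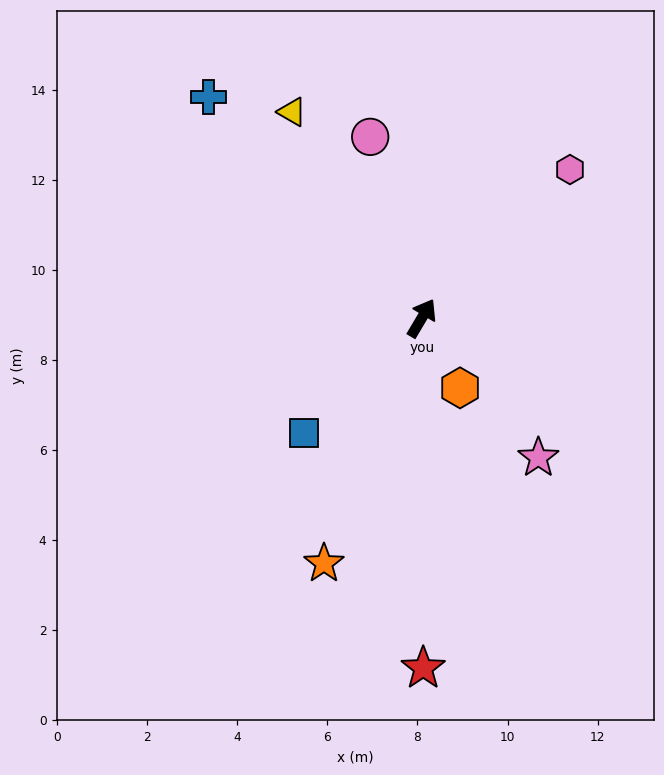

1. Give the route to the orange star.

turn right 171°, forward 5.9 m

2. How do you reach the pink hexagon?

turn right 14°, forward 4.7 m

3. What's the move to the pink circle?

turn left 47°, forward 4.2 m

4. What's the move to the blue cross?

turn left 75°, forward 6.8 m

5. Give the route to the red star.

turn right 149°, forward 7.8 m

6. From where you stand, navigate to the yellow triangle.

turn left 63°, forward 5.4 m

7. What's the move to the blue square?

turn left 165°, forward 3.7 m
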